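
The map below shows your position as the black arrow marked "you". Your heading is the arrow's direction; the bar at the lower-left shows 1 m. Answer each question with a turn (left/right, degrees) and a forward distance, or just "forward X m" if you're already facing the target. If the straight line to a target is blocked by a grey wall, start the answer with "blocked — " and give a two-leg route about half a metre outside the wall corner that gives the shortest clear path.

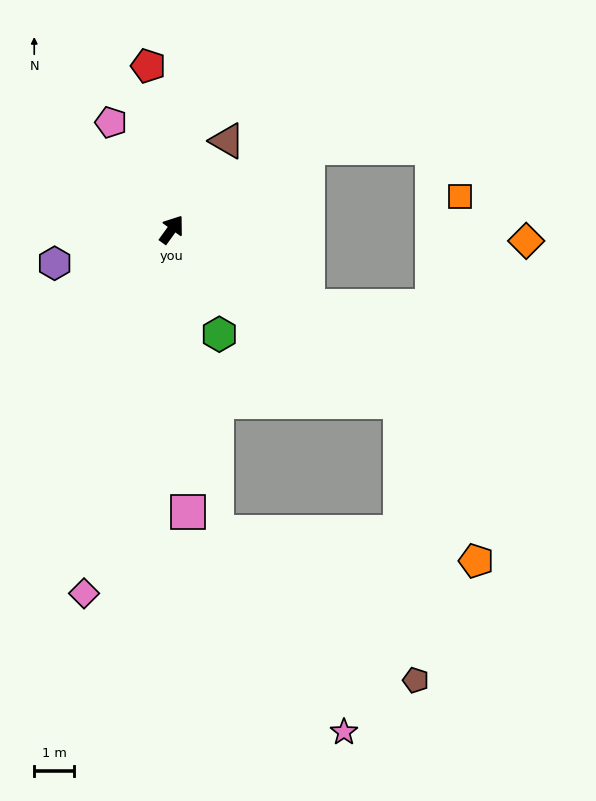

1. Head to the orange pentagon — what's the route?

blocked — turn right 91°, forward 7.2 m, then turn right 28°, forward 4.4 m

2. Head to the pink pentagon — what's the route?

turn left 65°, forward 3.1 m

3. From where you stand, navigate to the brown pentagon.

blocked — turn right 91°, forward 7.2 m, then turn right 50°, forward 7.0 m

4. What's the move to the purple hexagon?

turn left 142°, forward 3.1 m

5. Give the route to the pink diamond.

turn right 158°, forward 9.4 m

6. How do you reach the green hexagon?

turn right 120°, forward 2.9 m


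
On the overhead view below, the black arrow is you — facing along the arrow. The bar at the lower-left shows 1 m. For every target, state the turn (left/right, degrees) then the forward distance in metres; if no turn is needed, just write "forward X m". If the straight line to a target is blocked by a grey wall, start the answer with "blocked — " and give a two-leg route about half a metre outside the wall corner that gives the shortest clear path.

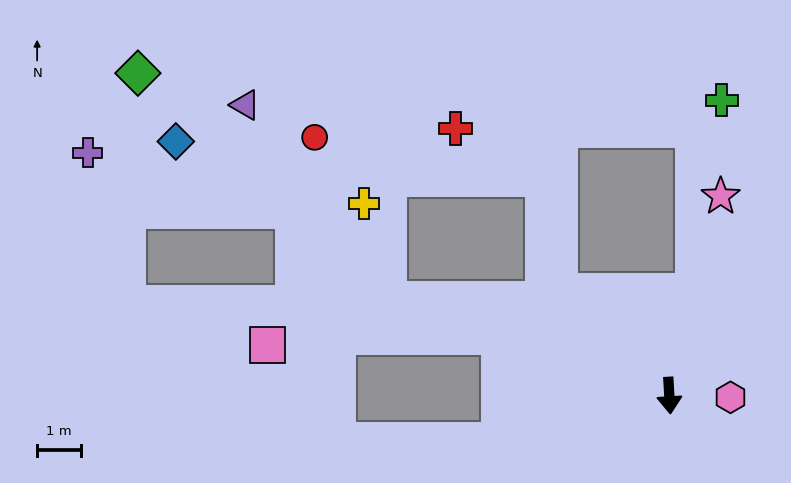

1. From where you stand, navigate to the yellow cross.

blocked — turn right 112°, forward 6.7 m, then turn right 58°, forward 2.2 m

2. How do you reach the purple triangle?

blocked — turn right 112°, forward 6.7 m, then turn right 35°, forward 5.5 m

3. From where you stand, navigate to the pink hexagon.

turn left 85°, forward 1.4 m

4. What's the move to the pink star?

turn left 162°, forward 4.7 m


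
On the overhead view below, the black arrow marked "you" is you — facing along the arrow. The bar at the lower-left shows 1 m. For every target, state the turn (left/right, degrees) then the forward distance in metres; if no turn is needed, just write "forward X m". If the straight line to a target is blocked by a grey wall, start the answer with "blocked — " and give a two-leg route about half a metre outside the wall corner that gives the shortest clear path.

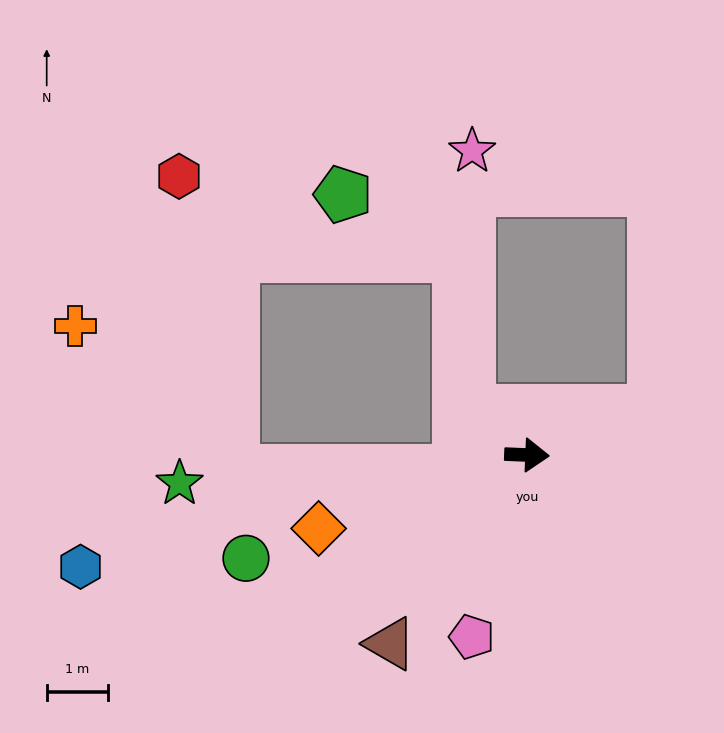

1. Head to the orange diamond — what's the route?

turn right 158°, forward 3.6 m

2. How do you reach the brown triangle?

turn right 124°, forward 3.8 m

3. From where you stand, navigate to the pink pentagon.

turn right 105°, forward 3.1 m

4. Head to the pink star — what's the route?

blocked — turn left 144°, forward 1.2 m, then turn right 52°, forward 4.2 m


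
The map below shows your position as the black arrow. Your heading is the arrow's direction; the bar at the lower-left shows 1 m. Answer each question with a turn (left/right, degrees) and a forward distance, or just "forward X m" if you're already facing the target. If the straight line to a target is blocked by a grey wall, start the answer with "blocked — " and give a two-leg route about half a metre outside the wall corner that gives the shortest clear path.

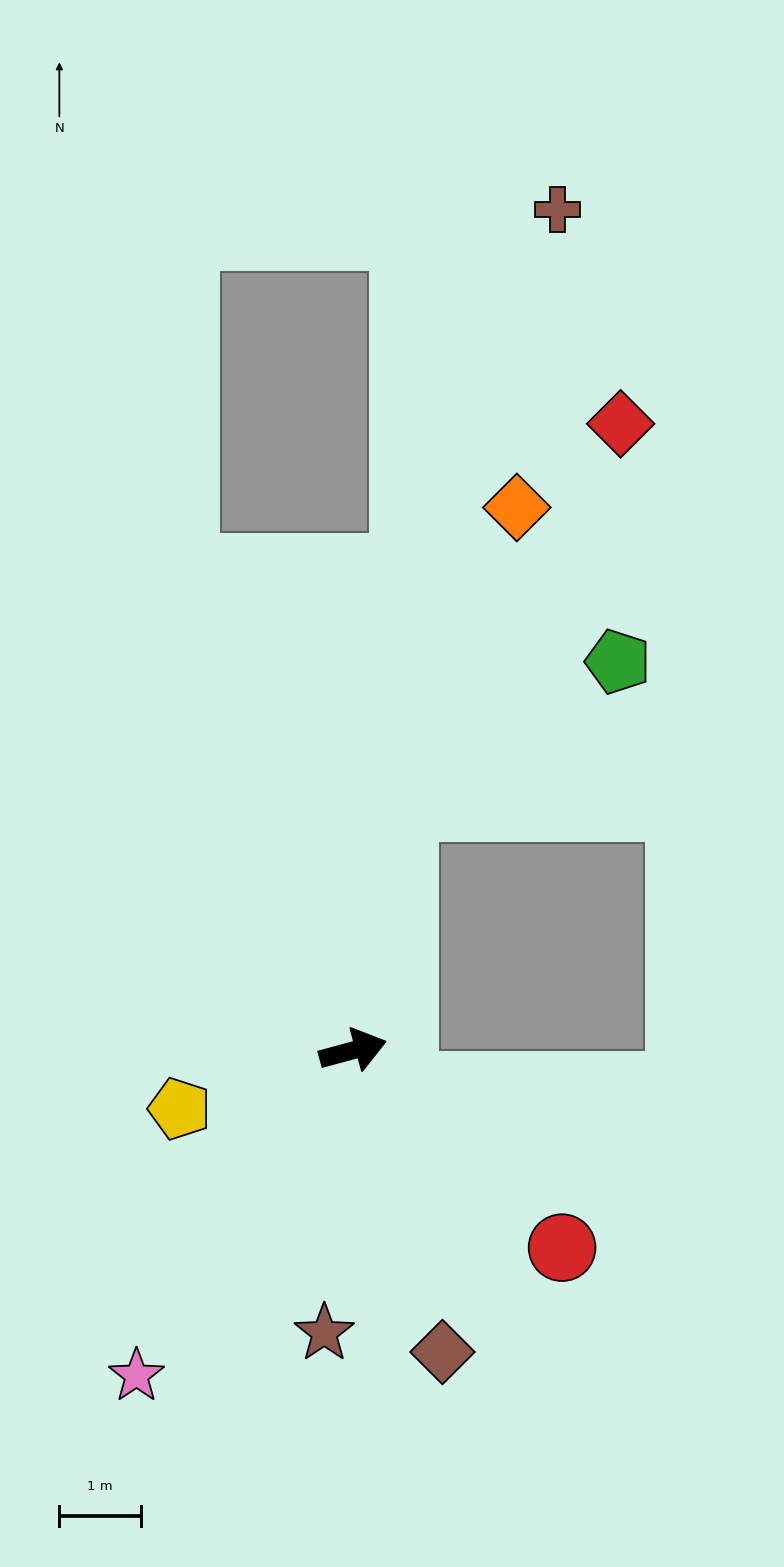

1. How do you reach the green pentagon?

blocked — turn left 63°, forward 3.1 m, then turn right 44°, forward 3.2 m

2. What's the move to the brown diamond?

turn right 89°, forward 3.9 m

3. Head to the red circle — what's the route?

turn right 59°, forward 3.5 m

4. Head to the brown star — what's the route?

turn right 111°, forward 3.5 m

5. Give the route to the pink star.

turn right 139°, forward 4.8 m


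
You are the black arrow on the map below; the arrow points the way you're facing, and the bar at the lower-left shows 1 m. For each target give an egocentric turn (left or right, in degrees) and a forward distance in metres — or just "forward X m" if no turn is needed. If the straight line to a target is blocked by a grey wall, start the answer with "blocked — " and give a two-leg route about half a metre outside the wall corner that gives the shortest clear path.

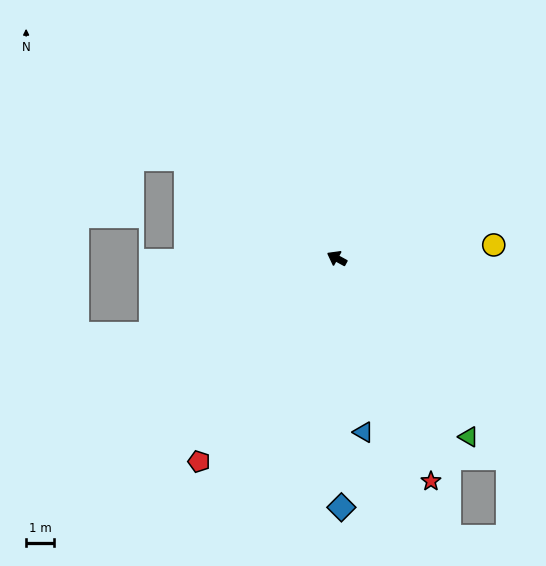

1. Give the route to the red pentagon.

turn left 84°, forward 8.8 m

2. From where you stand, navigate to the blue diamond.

turn left 120°, forward 8.9 m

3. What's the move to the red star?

turn left 141°, forward 8.7 m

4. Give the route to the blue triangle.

turn left 127°, forward 6.3 m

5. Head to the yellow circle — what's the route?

turn right 147°, forward 5.6 m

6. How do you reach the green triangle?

turn left 155°, forward 7.9 m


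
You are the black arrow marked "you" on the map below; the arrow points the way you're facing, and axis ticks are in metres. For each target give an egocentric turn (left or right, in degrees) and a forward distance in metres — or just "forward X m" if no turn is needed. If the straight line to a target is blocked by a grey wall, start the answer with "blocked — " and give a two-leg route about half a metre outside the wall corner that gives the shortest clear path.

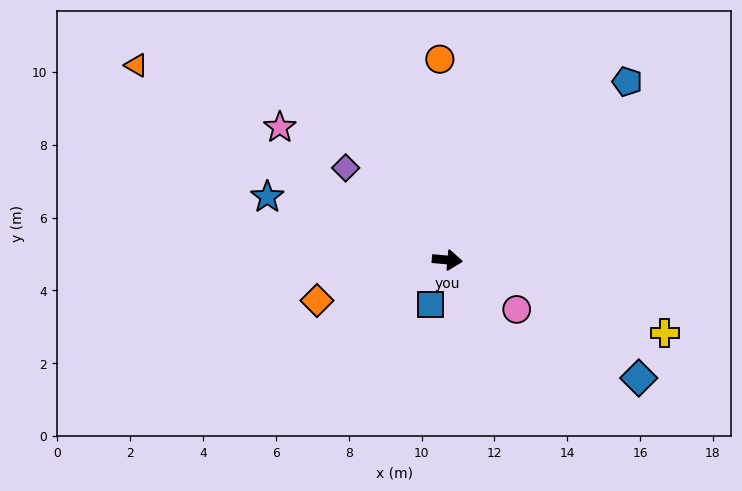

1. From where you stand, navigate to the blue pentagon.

turn left 50°, forward 7.0 m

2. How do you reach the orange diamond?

turn right 157°, forward 3.7 m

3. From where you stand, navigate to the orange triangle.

turn left 153°, forward 10.1 m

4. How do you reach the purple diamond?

turn left 143°, forward 3.8 m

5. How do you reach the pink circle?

turn right 30°, forward 2.3 m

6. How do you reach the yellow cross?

turn right 13°, forward 6.3 m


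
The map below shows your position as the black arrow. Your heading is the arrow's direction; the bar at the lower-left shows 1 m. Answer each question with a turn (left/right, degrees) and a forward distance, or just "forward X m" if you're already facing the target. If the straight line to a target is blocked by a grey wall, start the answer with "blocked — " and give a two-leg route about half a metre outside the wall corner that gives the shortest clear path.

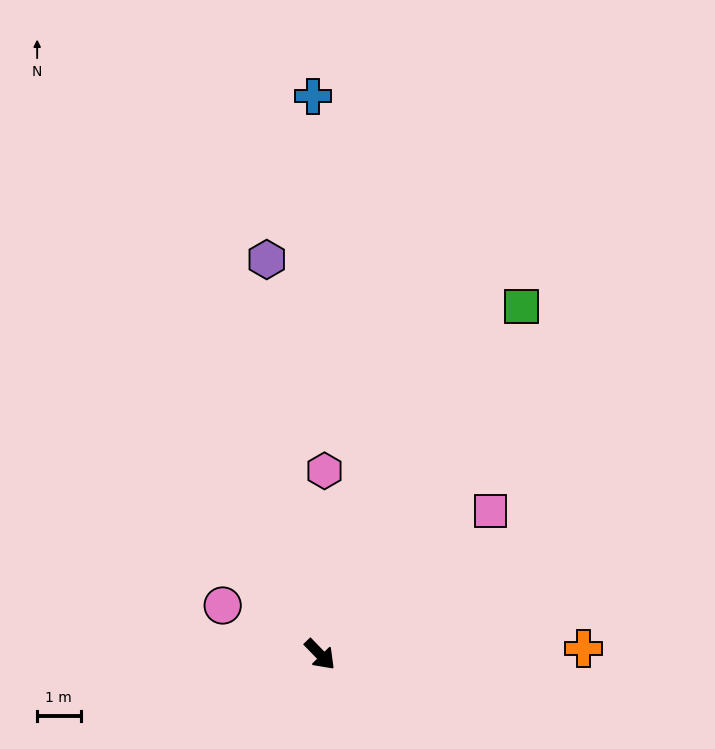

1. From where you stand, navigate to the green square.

turn left 106°, forward 9.3 m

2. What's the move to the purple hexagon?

turn left 144°, forward 9.2 m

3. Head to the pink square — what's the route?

turn left 86°, forward 5.1 m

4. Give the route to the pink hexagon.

turn left 135°, forward 4.2 m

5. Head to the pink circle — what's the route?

turn right 161°, forward 2.5 m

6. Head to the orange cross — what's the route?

turn left 47°, forward 6.1 m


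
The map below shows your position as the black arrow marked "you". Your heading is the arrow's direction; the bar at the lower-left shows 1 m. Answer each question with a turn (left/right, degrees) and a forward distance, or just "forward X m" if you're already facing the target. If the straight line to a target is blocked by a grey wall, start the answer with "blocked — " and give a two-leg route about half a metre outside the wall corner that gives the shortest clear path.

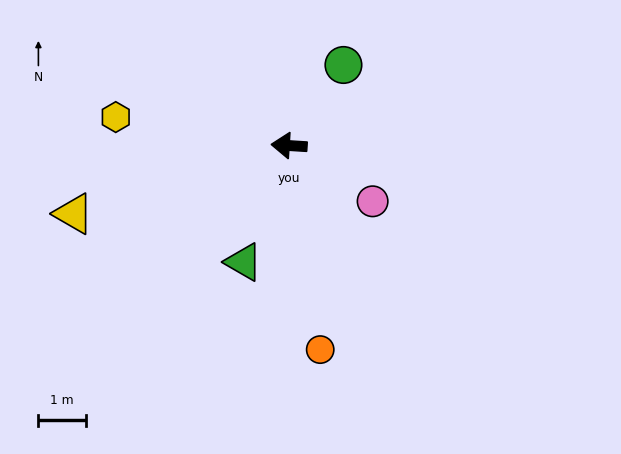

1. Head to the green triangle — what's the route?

turn left 72°, forward 2.6 m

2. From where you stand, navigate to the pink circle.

turn left 150°, forward 2.1 m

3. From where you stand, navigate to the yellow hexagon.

turn right 6°, forward 3.7 m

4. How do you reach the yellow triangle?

turn left 21°, forward 4.7 m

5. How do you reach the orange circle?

turn left 102°, forward 4.3 m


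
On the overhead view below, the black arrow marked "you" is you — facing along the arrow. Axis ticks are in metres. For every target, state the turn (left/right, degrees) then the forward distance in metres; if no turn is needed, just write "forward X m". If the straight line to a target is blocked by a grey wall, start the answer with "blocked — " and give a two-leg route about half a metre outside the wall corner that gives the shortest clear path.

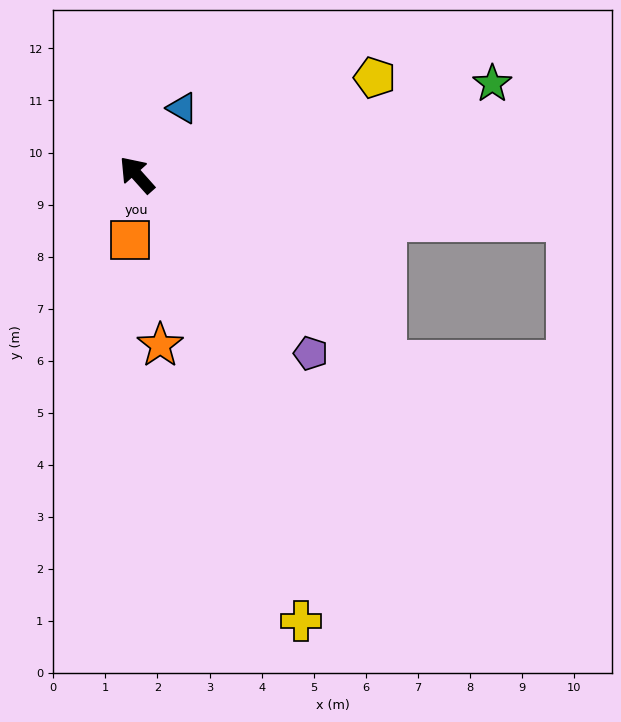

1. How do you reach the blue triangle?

turn right 76°, forward 1.5 m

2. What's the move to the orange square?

turn left 132°, forward 1.3 m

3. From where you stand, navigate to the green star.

turn right 117°, forward 7.0 m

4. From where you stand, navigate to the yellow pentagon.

turn right 110°, forward 4.9 m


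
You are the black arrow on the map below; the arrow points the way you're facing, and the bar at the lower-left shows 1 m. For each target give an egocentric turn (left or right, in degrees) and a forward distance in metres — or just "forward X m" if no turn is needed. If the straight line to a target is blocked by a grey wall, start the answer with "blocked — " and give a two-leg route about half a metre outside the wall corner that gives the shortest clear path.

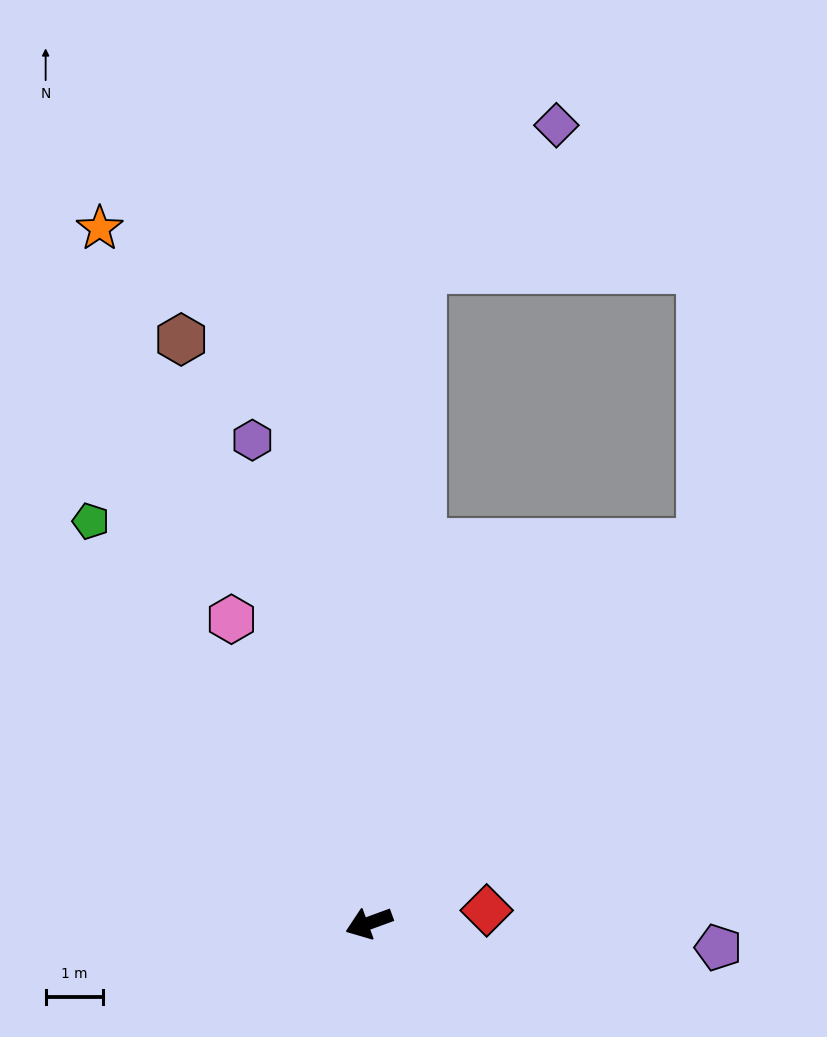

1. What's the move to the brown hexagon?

turn right 92°, forward 10.6 m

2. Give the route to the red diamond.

turn left 166°, forward 2.0 m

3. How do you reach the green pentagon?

turn right 75°, forward 8.5 m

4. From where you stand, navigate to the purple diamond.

blocked — turn right 115°, forward 11.3 m, then turn right 38°, forward 3.4 m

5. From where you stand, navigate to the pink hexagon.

turn right 86°, forward 5.8 m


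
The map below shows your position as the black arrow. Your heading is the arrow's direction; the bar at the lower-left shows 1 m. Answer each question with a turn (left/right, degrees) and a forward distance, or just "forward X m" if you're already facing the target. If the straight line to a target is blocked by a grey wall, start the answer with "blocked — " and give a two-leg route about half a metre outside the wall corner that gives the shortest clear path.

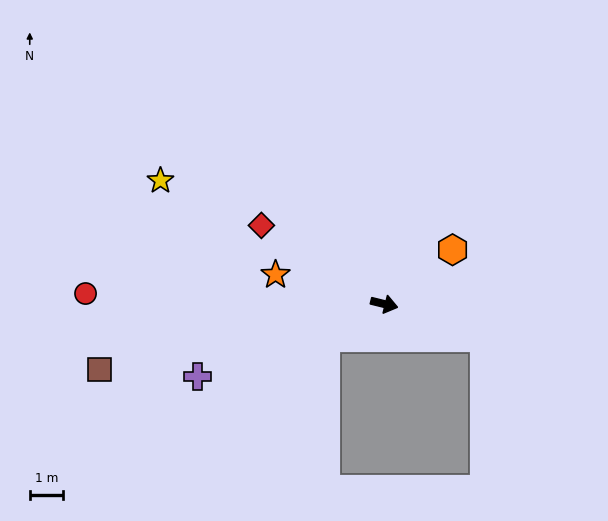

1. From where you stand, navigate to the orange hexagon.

turn left 52°, forward 2.6 m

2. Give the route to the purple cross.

turn right 145°, forward 6.0 m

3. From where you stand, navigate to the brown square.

turn right 153°, forward 8.7 m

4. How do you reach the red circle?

turn right 168°, forward 8.9 m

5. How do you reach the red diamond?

turn left 161°, forward 4.4 m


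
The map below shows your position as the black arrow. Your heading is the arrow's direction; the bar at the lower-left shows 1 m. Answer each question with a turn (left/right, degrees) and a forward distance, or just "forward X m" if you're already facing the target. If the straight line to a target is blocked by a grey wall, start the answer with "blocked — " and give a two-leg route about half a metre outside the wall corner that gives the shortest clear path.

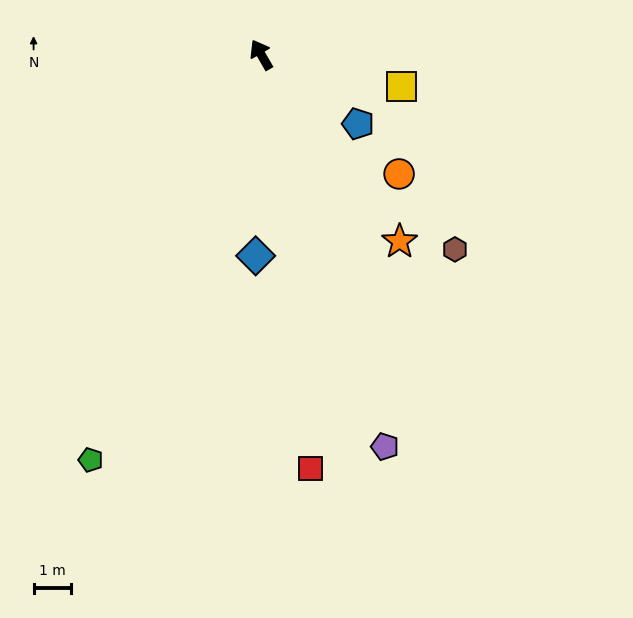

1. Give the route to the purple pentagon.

turn left 168°, forward 10.9 m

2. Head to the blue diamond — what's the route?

turn left 148°, forward 5.4 m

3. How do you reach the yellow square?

turn right 133°, forward 3.8 m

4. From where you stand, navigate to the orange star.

turn right 173°, forward 6.2 m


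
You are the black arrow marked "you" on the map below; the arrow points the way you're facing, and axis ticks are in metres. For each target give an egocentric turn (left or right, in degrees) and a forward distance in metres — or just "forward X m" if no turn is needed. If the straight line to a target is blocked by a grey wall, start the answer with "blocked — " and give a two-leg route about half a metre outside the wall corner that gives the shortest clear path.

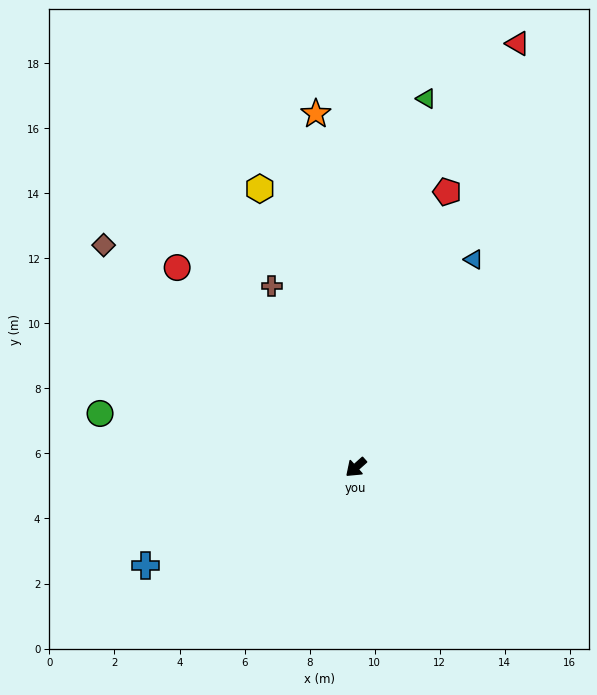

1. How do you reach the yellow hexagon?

turn right 113°, forward 9.1 m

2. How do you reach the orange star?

turn right 125°, forward 10.9 m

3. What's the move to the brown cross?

turn right 107°, forward 6.1 m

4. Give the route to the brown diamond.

turn right 83°, forward 10.3 m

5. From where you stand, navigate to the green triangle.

turn right 143°, forward 11.5 m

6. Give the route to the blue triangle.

turn right 161°, forward 7.3 m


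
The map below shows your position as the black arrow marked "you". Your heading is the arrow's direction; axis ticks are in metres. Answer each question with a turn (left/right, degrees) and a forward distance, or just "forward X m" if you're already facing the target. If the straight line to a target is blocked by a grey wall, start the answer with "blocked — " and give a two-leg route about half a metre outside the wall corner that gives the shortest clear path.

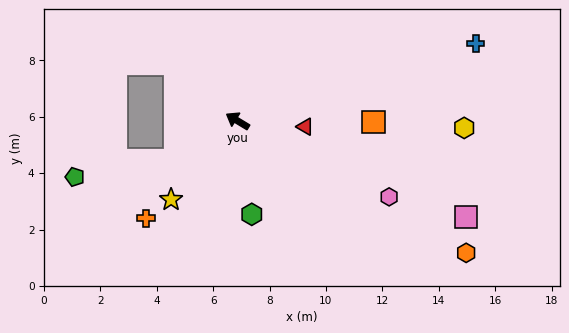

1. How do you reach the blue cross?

turn right 131°, forward 8.9 m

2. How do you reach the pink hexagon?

turn right 175°, forward 6.0 m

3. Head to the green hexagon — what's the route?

turn left 130°, forward 3.4 m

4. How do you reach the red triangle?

turn right 154°, forward 2.4 m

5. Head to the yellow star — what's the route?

turn left 81°, forward 3.7 m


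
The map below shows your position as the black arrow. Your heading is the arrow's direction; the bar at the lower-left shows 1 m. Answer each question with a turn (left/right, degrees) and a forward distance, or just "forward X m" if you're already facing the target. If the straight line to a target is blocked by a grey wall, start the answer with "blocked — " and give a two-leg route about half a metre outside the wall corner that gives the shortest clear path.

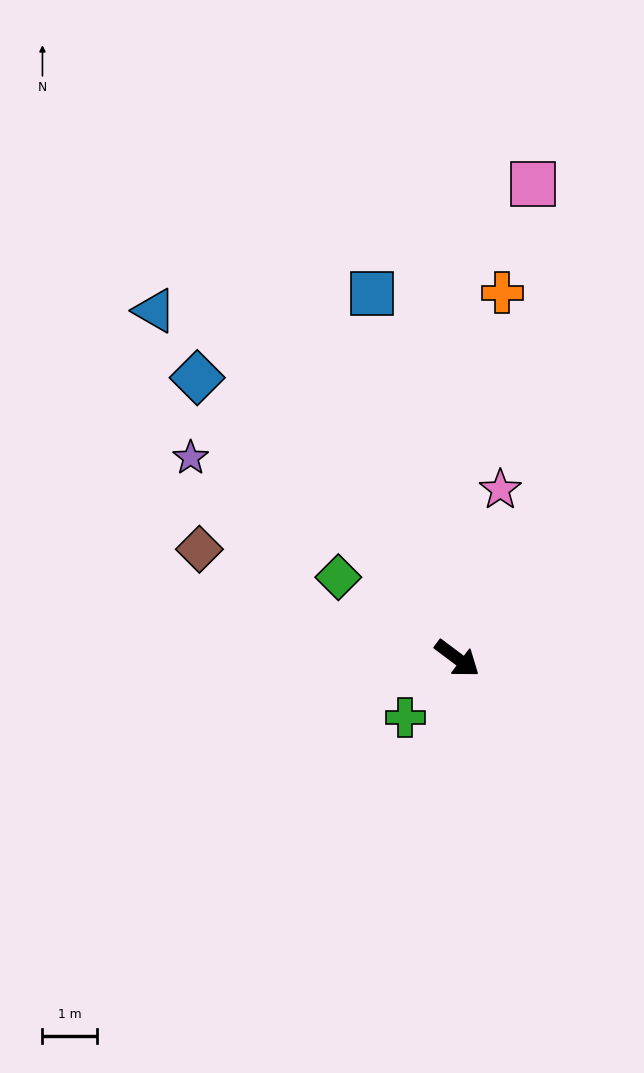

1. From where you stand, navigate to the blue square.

turn left 140°, forward 6.9 m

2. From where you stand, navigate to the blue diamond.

turn left 170°, forward 7.0 m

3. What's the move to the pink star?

turn left 113°, forward 3.2 m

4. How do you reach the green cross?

turn right 94°, forward 1.4 m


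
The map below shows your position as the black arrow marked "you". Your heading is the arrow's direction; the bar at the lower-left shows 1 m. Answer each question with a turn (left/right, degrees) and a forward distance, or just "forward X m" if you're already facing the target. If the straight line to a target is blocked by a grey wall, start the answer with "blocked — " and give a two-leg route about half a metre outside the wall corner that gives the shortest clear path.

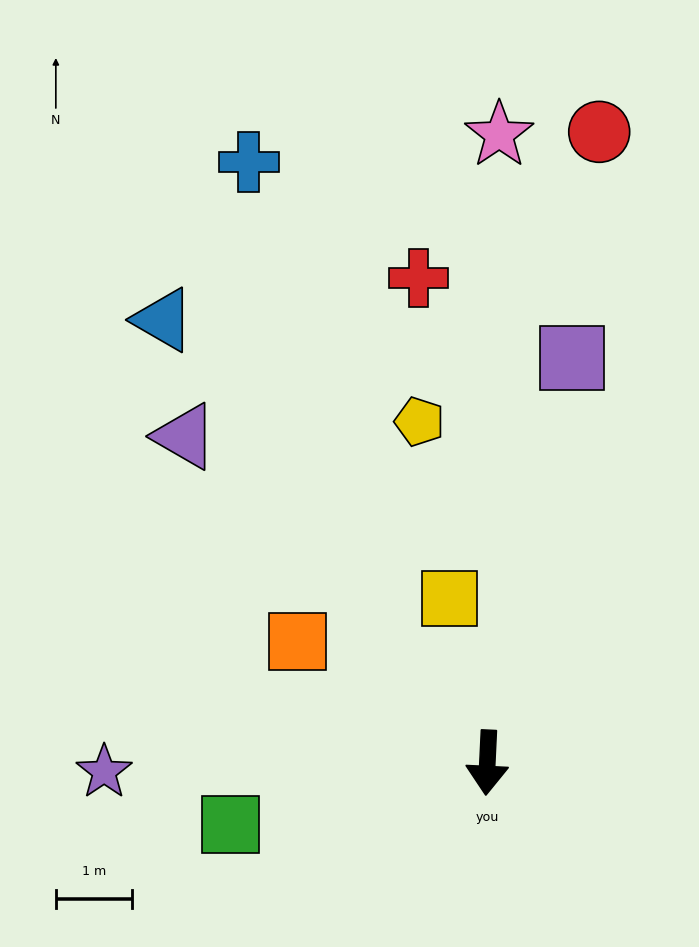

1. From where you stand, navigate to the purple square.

turn left 171°, forward 5.4 m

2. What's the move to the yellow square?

turn right 164°, forward 2.2 m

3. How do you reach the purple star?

turn right 86°, forward 5.0 m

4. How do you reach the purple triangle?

turn right 134°, forward 5.8 m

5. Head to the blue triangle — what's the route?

turn right 141°, forward 7.2 m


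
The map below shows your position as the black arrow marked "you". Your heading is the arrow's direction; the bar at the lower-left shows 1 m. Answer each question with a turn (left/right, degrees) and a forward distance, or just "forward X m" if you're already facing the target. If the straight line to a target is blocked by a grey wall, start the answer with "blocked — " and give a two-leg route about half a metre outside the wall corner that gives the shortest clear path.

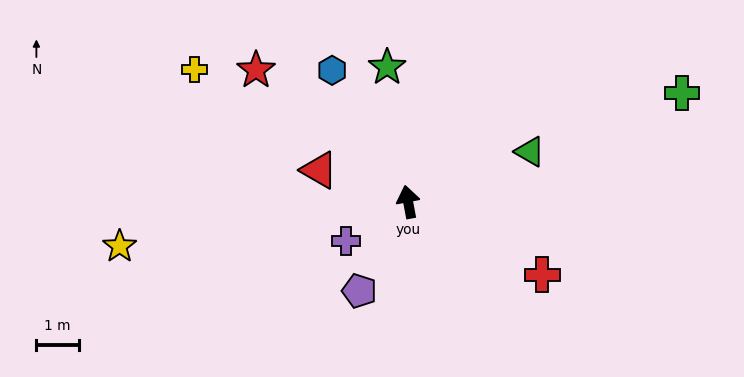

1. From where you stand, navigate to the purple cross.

turn left 112°, forward 1.7 m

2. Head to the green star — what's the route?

forward 3.2 m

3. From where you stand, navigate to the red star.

turn left 39°, forward 4.8 m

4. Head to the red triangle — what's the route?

turn left 60°, forward 2.2 m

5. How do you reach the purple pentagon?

turn left 141°, forward 2.4 m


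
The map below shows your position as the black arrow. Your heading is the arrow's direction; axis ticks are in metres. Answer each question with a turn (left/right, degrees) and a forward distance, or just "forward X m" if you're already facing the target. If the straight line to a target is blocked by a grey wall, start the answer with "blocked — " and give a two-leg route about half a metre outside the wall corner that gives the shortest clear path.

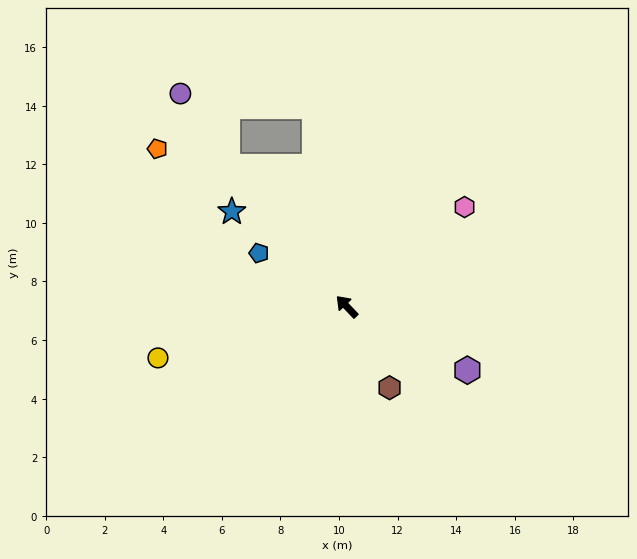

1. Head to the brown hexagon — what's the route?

turn left 164°, forward 3.1 m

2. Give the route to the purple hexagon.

turn right 162°, forward 4.7 m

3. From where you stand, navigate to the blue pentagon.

turn left 15°, forward 3.5 m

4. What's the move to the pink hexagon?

turn right 94°, forward 5.3 m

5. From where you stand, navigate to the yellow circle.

turn left 61°, forward 6.7 m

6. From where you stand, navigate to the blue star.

turn left 7°, forward 5.1 m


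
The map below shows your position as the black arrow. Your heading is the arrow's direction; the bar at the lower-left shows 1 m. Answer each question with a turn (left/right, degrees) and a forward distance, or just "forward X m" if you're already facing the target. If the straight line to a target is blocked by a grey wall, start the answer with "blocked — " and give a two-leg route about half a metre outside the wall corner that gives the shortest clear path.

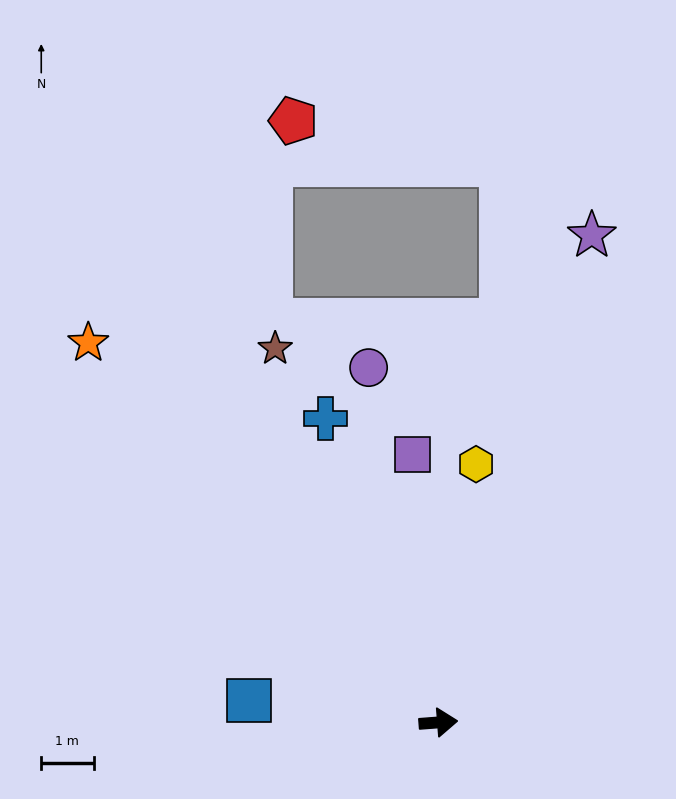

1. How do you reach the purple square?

turn left 91°, forward 5.2 m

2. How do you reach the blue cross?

turn left 106°, forward 6.2 m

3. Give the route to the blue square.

turn left 169°, forward 3.6 m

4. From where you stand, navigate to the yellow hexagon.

turn left 77°, forward 5.0 m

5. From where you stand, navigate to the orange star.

turn left 128°, forward 9.9 m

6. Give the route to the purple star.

turn left 68°, forward 9.8 m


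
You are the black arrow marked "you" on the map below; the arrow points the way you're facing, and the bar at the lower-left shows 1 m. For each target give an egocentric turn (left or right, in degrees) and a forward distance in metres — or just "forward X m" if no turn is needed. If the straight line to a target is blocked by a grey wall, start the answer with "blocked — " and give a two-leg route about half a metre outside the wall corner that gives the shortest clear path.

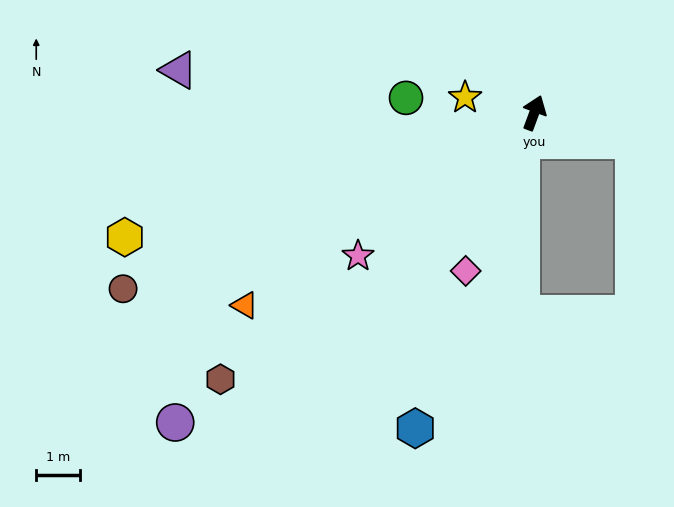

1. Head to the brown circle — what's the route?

turn left 134°, forward 10.3 m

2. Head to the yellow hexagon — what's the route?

turn left 127°, forward 9.8 m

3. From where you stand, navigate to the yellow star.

turn left 98°, forward 1.6 m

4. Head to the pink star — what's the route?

turn left 149°, forward 5.2 m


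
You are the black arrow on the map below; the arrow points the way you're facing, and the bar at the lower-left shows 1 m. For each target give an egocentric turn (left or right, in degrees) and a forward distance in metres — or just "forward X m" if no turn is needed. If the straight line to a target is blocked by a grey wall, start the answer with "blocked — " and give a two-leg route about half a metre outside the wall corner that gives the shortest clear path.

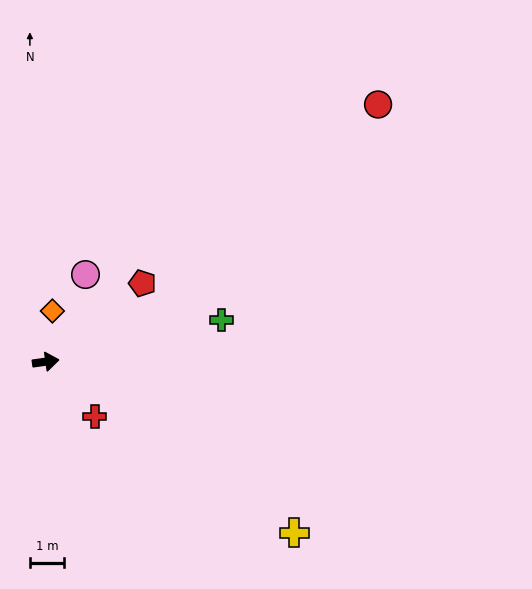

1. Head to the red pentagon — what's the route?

turn left 31°, forward 3.6 m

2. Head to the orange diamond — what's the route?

turn left 75°, forward 1.5 m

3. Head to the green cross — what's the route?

turn left 5°, forward 5.3 m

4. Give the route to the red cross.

turn right 56°, forward 2.1 m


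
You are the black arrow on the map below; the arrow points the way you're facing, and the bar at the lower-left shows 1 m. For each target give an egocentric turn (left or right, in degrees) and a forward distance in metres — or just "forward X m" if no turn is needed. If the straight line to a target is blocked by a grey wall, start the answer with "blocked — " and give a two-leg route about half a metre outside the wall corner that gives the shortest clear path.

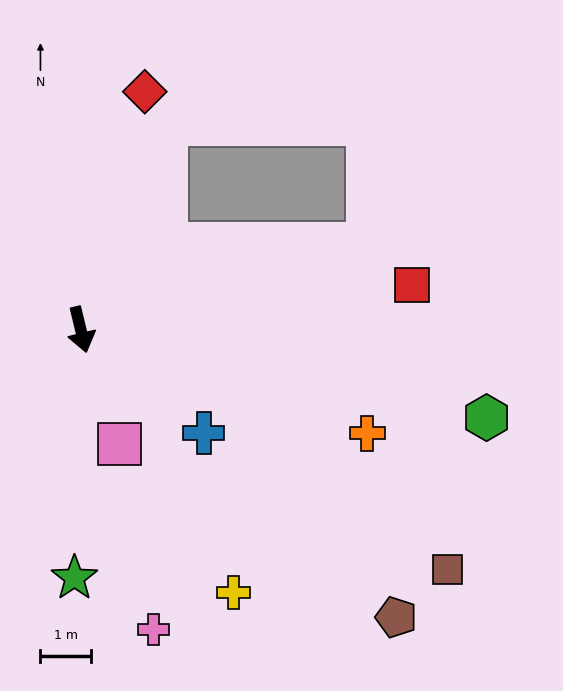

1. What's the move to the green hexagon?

turn left 64°, forward 8.2 m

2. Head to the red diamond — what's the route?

turn left 151°, forward 4.9 m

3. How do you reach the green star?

turn right 15°, forward 4.9 m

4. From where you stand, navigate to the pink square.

turn left 5°, forward 2.4 m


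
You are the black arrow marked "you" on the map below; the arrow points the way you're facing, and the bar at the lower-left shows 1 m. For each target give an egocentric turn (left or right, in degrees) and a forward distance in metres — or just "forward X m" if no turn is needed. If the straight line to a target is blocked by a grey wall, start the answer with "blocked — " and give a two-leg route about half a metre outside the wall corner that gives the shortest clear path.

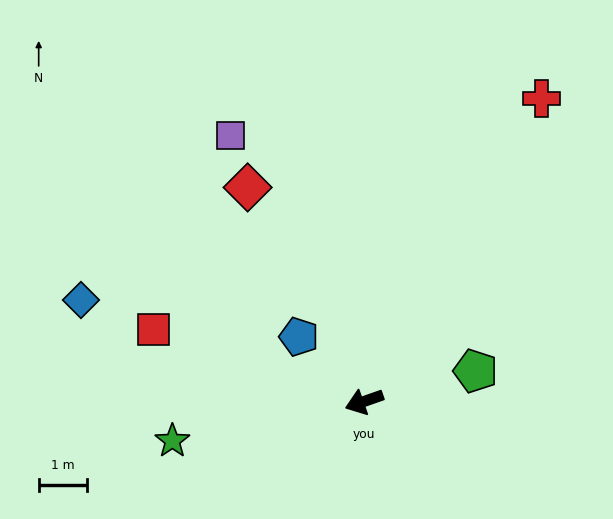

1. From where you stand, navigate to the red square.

turn right 38°, forward 4.6 m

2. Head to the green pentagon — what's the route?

turn left 176°, forward 2.4 m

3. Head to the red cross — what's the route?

turn right 140°, forward 7.3 m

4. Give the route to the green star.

turn right 8°, forward 4.1 m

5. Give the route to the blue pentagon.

turn right 64°, forward 1.9 m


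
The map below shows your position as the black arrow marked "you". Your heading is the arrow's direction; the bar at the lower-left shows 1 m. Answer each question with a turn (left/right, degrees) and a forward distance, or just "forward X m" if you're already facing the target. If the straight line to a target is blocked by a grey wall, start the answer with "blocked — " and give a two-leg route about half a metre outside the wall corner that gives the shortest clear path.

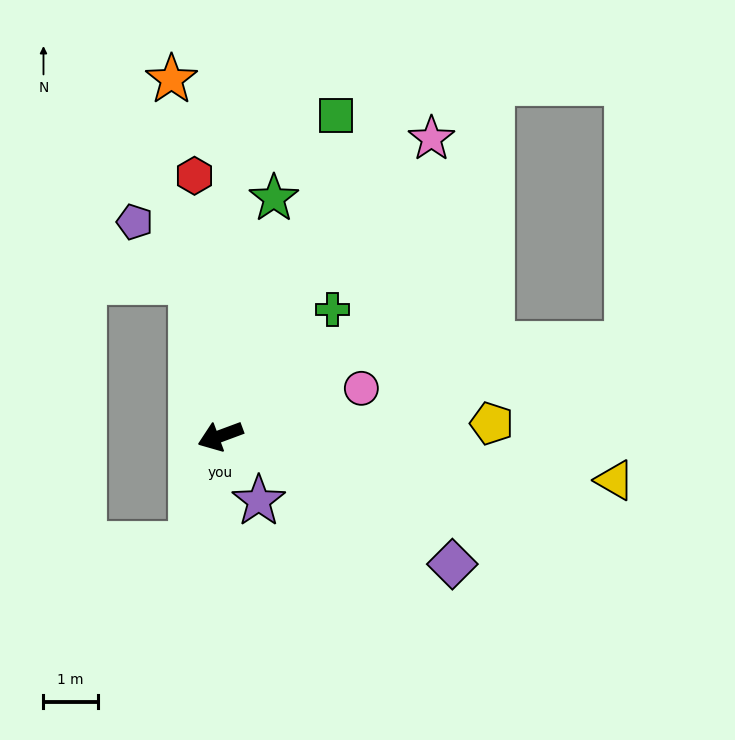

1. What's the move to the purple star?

turn left 100°, forward 1.4 m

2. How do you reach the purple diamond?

turn left 131°, forward 4.9 m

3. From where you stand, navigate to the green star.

turn right 123°, forward 4.5 m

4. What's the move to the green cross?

turn right 152°, forward 3.1 m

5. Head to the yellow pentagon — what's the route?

turn left 162°, forward 5.0 m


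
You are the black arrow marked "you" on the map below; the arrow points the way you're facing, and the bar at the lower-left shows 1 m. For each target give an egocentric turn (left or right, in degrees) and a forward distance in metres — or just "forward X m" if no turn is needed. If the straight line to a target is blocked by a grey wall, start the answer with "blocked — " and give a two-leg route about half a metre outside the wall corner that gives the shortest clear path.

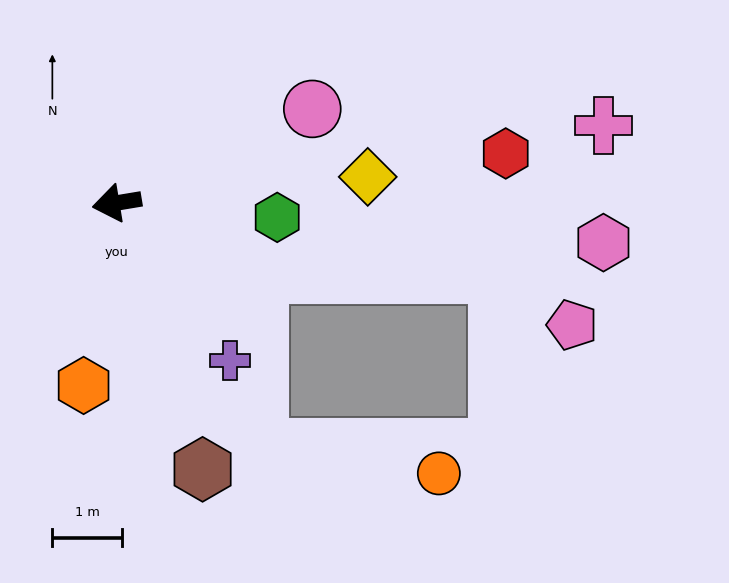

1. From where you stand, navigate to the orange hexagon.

turn left 70°, forward 2.6 m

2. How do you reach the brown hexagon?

turn left 98°, forward 4.0 m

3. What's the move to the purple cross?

turn left 116°, forward 2.8 m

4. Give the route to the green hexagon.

turn left 165°, forward 2.3 m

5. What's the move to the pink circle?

turn right 164°, forward 3.1 m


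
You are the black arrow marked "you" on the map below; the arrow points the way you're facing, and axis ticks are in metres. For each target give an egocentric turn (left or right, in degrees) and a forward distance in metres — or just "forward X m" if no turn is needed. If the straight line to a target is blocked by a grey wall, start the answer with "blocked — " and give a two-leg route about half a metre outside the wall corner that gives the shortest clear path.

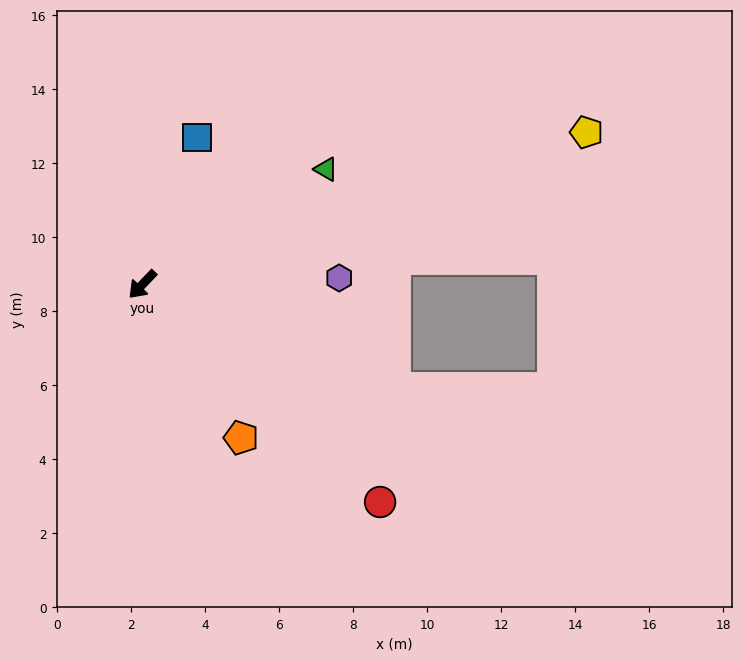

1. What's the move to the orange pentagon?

turn left 77°, forward 4.9 m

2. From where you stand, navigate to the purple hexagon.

turn left 136°, forward 5.3 m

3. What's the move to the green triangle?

turn left 166°, forward 5.9 m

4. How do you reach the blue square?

turn right 157°, forward 4.2 m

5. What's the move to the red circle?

turn left 91°, forward 8.7 m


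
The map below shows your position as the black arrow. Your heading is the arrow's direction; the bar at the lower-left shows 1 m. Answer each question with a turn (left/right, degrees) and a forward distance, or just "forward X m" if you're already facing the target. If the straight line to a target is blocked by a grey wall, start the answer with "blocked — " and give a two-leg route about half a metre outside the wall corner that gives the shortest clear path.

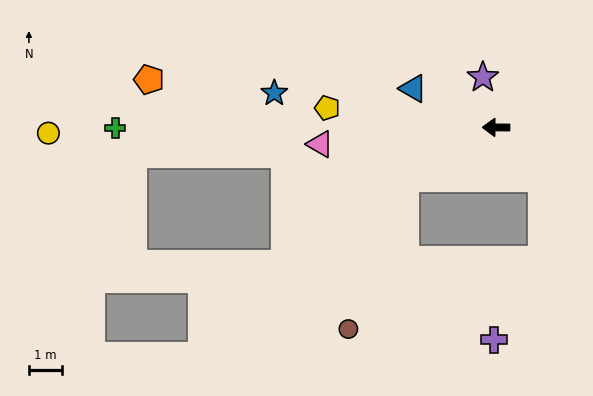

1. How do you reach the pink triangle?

turn left 6°, forward 5.4 m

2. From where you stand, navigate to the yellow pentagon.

turn right 6°, forward 5.2 m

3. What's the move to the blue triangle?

turn right 25°, forward 2.8 m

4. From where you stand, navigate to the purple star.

turn right 75°, forward 1.6 m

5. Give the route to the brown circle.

blocked — turn left 29°, forward 3.2 m, then turn left 41°, forward 4.9 m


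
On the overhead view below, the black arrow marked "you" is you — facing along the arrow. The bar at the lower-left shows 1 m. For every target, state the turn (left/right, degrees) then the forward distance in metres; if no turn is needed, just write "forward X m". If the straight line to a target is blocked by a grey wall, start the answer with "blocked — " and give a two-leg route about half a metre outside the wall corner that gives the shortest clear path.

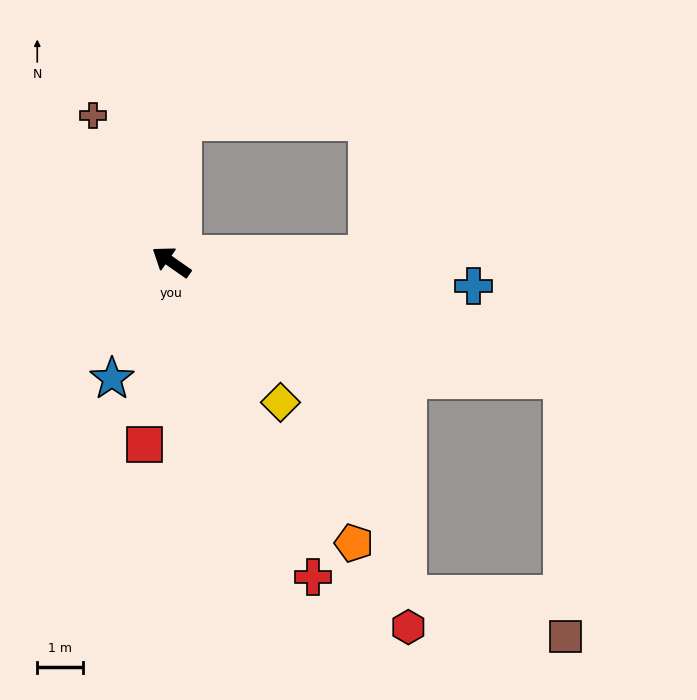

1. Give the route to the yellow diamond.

turn left 163°, forward 3.9 m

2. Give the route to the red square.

turn left 117°, forward 4.1 m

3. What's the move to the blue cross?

turn right 150°, forward 6.7 m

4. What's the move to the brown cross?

turn right 27°, forward 3.7 m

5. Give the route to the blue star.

turn left 98°, forward 2.9 m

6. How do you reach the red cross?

turn left 149°, forward 7.6 m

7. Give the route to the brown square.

blocked — turn right 162°, forward 9.0 m, then turn right 72°, forward 5.6 m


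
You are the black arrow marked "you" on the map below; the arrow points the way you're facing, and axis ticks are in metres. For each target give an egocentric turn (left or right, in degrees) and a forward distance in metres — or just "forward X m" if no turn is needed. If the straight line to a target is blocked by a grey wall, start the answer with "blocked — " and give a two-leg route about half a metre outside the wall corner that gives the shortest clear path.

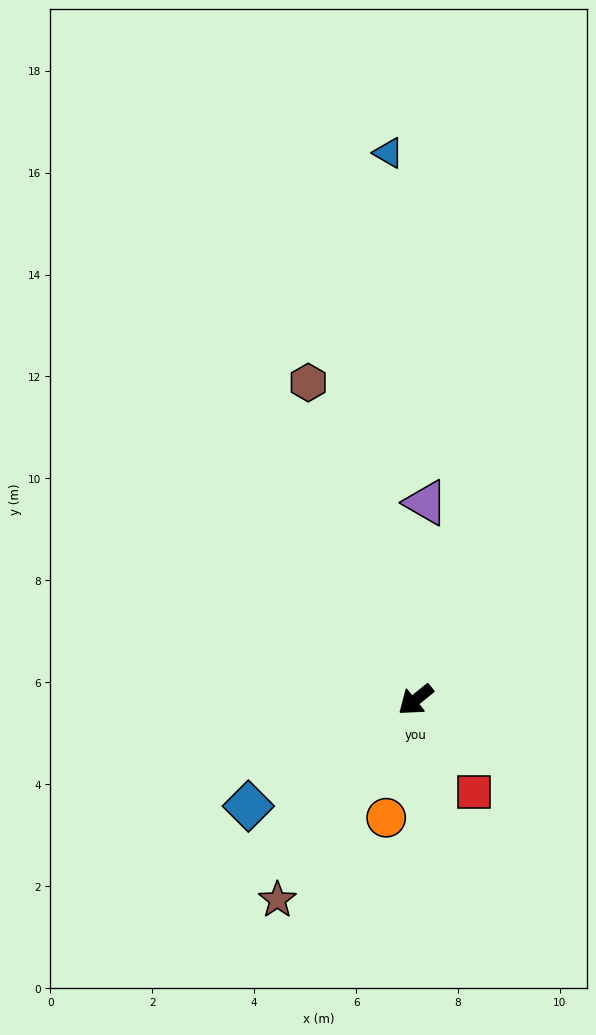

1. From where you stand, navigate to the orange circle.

turn left 37°, forward 2.4 m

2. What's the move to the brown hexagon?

turn right 110°, forward 6.6 m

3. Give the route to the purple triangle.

turn right 132°, forward 3.9 m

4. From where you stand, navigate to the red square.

turn left 83°, forward 2.1 m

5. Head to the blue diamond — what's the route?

turn right 6°, forward 3.9 m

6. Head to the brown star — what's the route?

turn left 16°, forward 4.8 m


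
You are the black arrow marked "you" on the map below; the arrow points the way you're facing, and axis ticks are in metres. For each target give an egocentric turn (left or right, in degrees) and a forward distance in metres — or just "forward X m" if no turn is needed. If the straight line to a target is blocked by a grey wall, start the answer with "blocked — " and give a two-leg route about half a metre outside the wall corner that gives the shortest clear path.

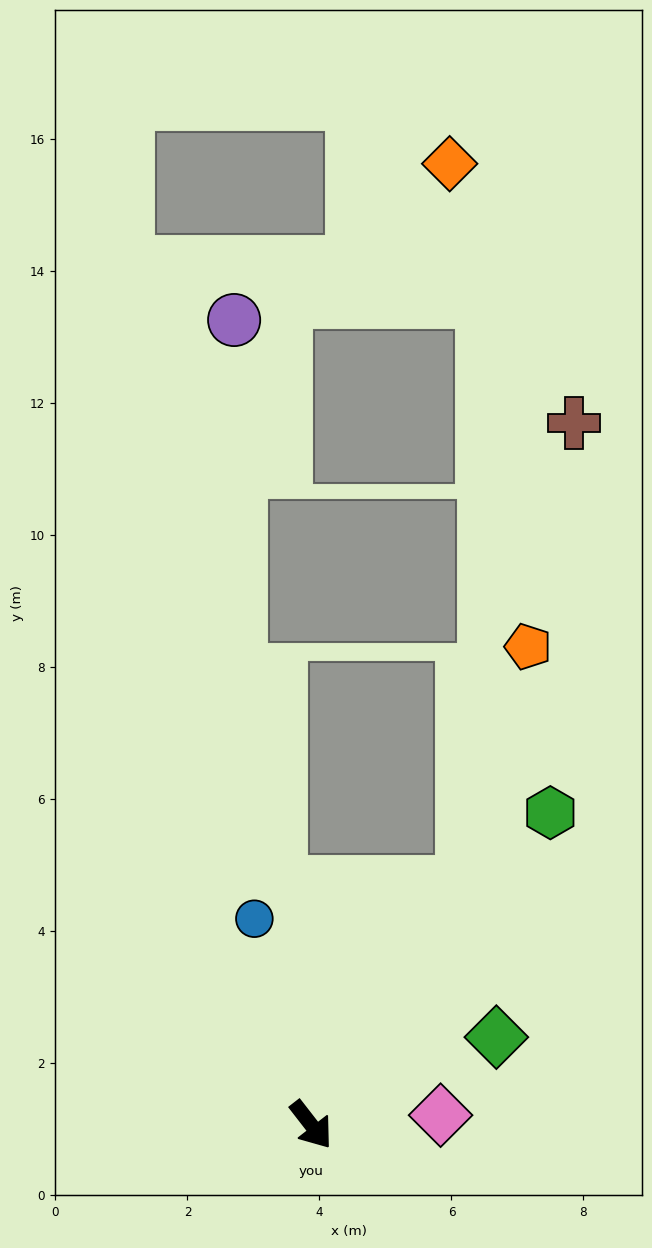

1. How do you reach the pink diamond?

turn left 56°, forward 2.0 m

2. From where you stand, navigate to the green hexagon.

turn left 105°, forward 6.0 m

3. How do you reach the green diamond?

turn left 78°, forward 3.1 m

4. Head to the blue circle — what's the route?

turn left 158°, forward 3.2 m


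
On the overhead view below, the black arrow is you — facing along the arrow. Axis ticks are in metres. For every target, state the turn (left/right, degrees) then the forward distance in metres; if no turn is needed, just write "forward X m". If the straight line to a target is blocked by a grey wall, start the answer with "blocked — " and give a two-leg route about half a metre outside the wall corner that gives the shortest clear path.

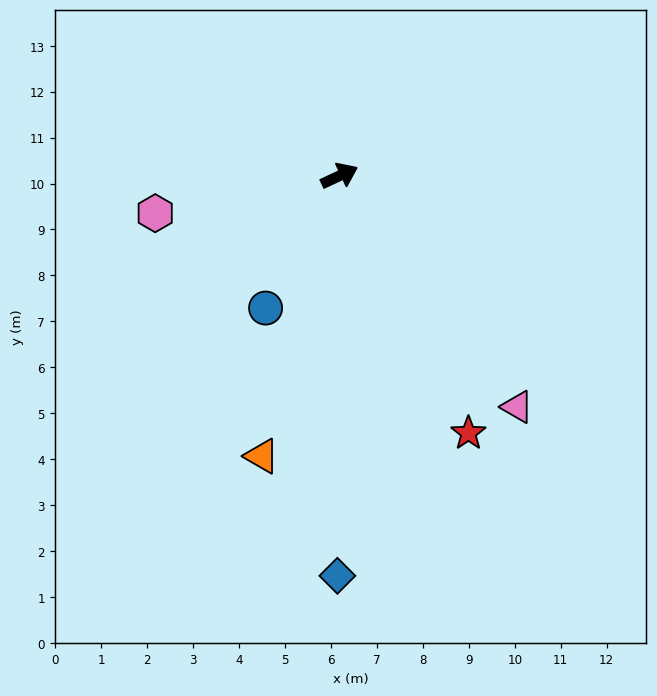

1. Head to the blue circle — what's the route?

turn right 144°, forward 3.3 m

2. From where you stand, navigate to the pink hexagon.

turn left 166°, forward 4.1 m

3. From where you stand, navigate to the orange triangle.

turn right 131°, forward 6.3 m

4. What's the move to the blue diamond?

turn right 115°, forward 8.7 m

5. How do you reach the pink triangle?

turn right 77°, forward 6.3 m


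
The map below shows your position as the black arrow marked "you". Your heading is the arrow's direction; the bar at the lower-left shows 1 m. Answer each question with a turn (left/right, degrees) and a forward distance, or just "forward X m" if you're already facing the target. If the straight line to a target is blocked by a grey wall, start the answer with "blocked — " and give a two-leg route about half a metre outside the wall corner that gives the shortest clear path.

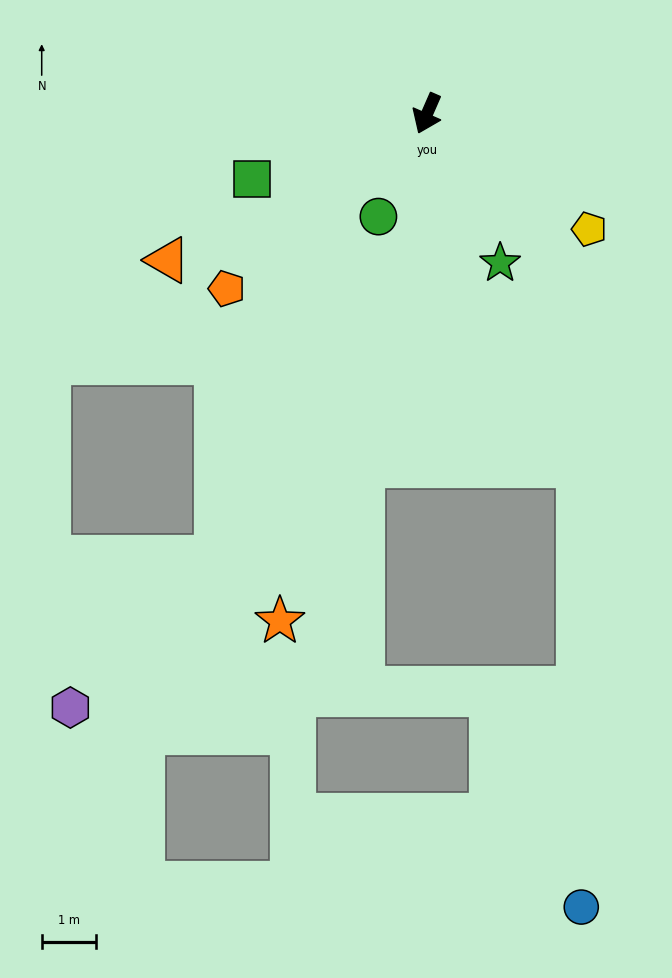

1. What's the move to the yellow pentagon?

turn left 78°, forward 3.7 m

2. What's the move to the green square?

turn right 46°, forward 3.4 m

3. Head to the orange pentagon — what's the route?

turn right 25°, forward 4.9 m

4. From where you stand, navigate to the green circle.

forward 2.1 m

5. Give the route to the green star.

turn left 50°, forward 3.1 m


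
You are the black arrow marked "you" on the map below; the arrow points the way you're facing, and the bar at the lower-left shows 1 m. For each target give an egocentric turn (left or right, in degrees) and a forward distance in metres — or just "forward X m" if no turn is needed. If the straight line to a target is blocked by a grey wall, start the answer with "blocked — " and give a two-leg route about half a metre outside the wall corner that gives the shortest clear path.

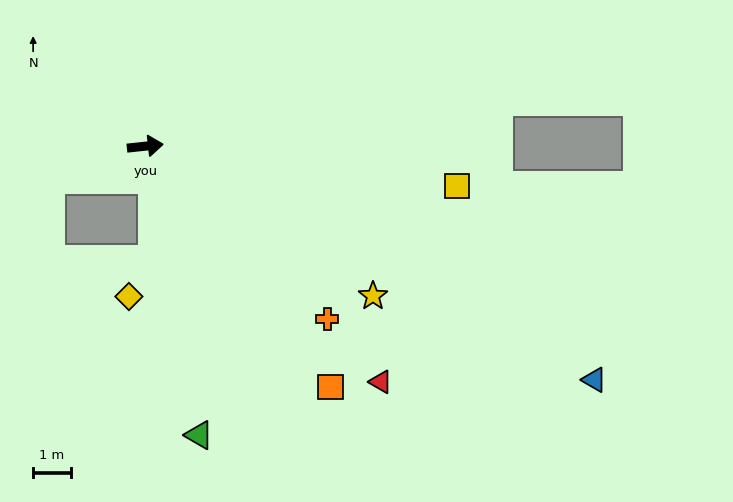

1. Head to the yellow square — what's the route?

turn right 13°, forward 8.3 m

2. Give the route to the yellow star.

turn right 39°, forward 7.2 m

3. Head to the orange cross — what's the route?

turn right 50°, forward 6.6 m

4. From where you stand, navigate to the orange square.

turn right 58°, forward 8.0 m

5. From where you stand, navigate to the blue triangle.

turn right 34°, forward 13.4 m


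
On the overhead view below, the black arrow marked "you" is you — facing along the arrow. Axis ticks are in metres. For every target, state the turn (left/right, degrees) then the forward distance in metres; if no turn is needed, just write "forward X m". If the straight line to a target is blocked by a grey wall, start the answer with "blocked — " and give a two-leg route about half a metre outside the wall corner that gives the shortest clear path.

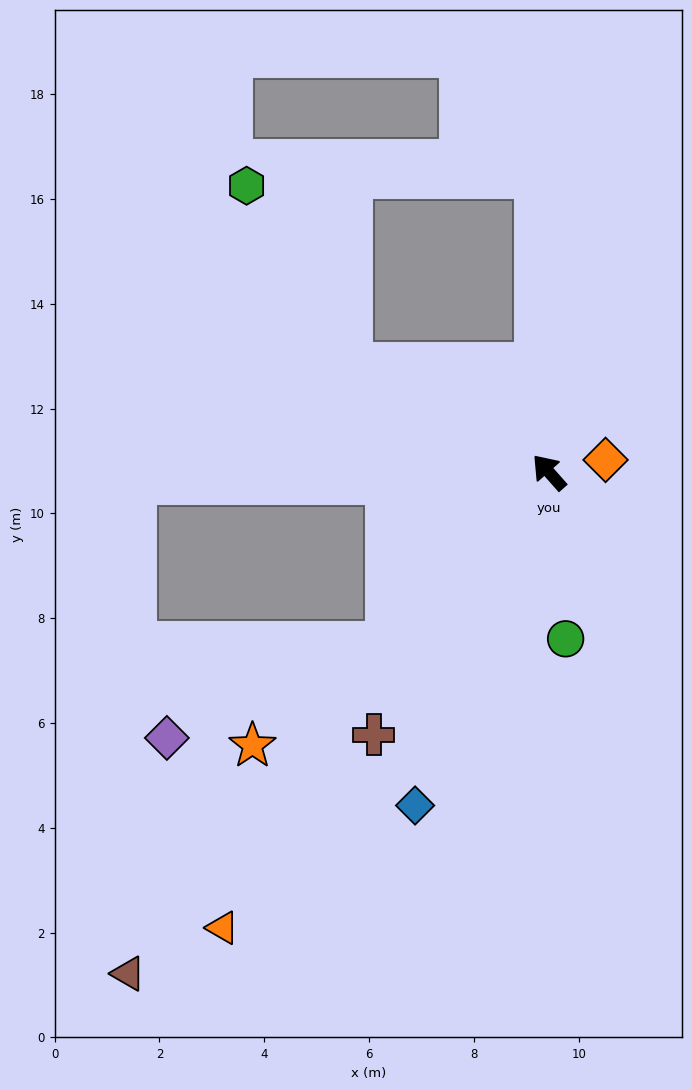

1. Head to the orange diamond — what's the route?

turn right 119°, forward 1.1 m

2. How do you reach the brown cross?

turn left 105°, forward 6.0 m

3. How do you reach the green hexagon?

blocked — turn left 20°, forward 4.3 m, then turn right 31°, forward 4.0 m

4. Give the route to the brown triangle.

turn left 98°, forward 12.5 m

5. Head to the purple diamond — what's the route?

blocked — turn left 95°, forward 4.5 m, then turn right 23°, forward 4.6 m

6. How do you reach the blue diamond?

turn left 117°, forward 6.9 m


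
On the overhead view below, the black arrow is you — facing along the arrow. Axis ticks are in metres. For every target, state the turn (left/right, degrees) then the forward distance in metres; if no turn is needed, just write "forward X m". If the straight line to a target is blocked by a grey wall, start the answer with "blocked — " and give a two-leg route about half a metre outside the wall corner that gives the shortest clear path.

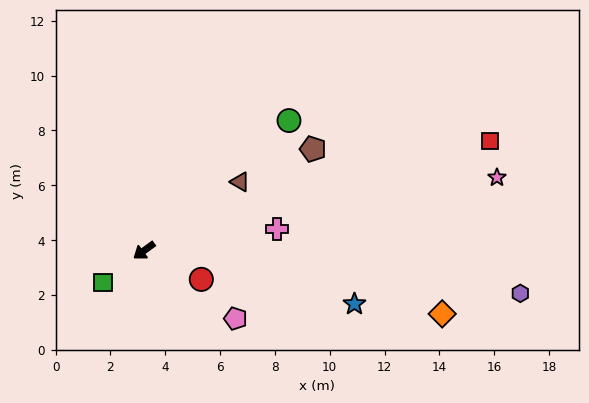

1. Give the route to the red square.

turn left 161°, forward 13.2 m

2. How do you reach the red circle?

turn left 117°, forward 2.3 m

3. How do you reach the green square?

forward 1.9 m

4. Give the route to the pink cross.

turn left 153°, forward 4.9 m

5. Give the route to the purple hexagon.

turn left 137°, forward 13.8 m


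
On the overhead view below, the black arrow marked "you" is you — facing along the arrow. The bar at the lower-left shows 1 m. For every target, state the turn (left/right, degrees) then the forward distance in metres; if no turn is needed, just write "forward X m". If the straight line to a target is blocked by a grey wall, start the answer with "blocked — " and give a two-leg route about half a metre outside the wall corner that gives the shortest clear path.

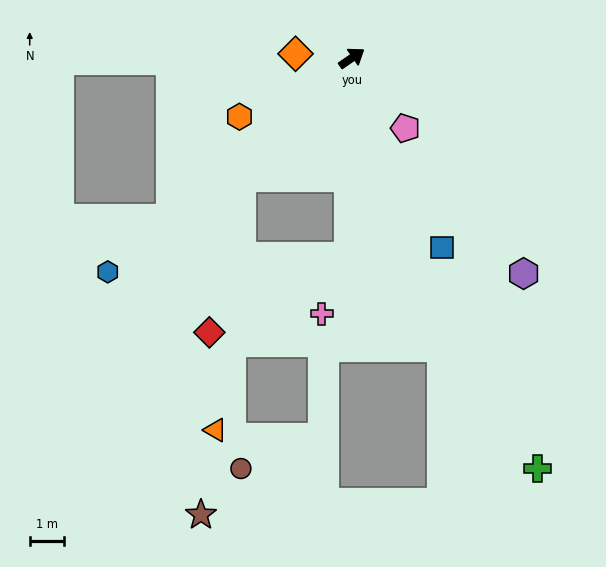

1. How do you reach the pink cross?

blocked — turn right 126°, forward 5.8 m, then turn right 23°, forward 1.8 m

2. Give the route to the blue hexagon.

turn right 173°, forward 9.5 m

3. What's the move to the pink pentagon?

turn right 87°, forward 2.6 m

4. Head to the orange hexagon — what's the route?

turn left 173°, forward 3.7 m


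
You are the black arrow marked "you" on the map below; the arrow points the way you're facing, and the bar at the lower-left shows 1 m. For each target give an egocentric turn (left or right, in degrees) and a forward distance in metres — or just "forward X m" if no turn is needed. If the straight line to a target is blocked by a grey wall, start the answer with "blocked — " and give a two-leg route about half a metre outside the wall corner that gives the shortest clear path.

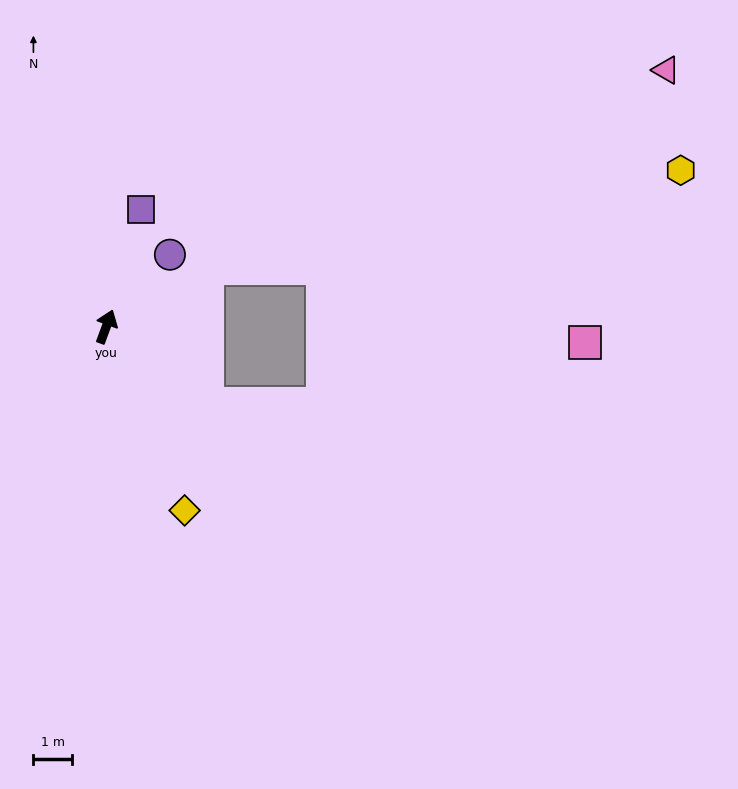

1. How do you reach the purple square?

turn left 4°, forward 3.1 m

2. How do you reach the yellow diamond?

turn right 137°, forward 5.1 m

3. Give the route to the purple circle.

turn right 21°, forward 2.5 m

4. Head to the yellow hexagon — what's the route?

blocked — turn right 40°, forward 3.0 m, then turn right 18°, forward 12.4 m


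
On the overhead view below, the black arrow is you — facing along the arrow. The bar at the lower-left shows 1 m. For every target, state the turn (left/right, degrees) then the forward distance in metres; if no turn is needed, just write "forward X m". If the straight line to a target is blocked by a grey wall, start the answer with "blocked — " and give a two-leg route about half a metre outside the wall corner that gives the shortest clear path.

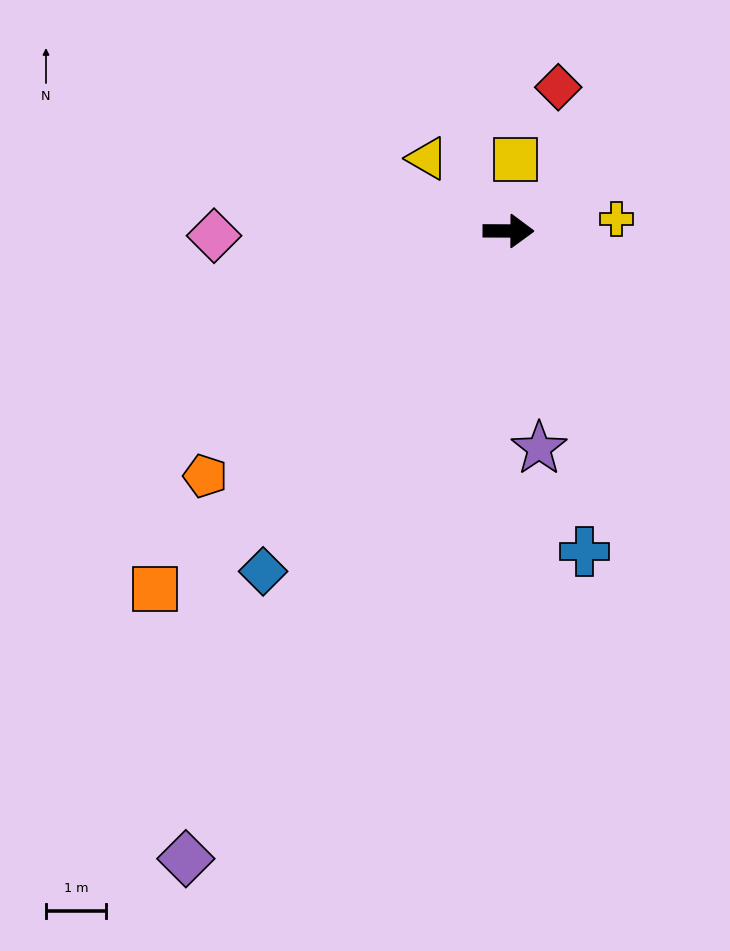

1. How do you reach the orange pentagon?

turn right 141°, forward 6.5 m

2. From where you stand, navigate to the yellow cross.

turn left 7°, forward 1.8 m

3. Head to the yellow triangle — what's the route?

turn left 138°, forward 1.8 m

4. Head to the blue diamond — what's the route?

turn right 126°, forward 7.0 m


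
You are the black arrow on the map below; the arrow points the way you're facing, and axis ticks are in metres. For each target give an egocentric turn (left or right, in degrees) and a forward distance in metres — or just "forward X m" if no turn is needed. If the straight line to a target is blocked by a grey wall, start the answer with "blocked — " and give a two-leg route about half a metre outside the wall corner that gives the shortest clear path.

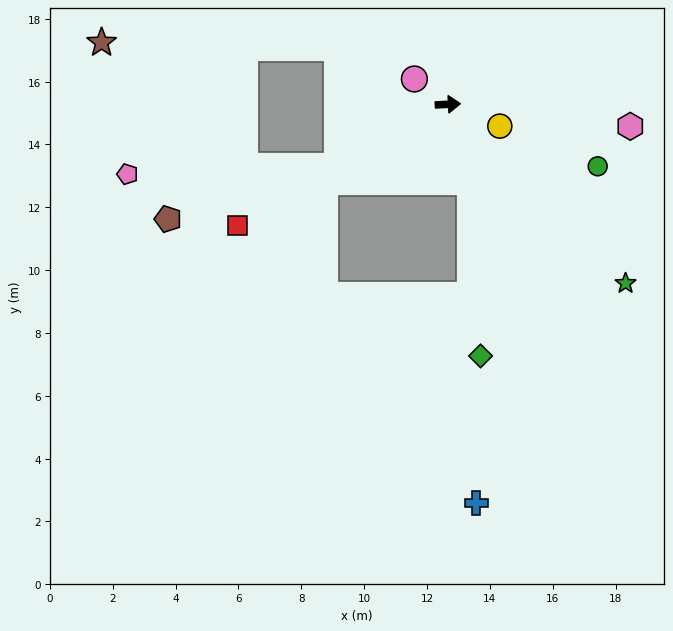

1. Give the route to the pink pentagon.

blocked — turn right 154°, forward 4.0 m, then turn right 27°, forward 6.7 m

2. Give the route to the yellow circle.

turn right 26°, forward 1.8 m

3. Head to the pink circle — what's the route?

turn left 140°, forward 1.3 m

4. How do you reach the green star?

turn right 48°, forward 8.0 m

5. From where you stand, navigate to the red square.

turn right 153°, forward 7.7 m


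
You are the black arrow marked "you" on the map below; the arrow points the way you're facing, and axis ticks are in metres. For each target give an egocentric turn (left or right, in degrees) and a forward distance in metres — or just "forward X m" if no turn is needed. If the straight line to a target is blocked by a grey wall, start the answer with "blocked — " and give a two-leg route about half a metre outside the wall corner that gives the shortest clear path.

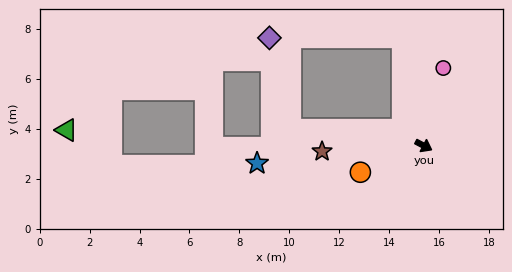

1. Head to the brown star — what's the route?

turn right 149°, forward 4.1 m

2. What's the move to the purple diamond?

blocked — turn right 159°, forward 5.4 m, then turn right 70°, forward 3.8 m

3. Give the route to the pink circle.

turn left 104°, forward 3.2 m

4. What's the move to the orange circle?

turn right 130°, forward 2.8 m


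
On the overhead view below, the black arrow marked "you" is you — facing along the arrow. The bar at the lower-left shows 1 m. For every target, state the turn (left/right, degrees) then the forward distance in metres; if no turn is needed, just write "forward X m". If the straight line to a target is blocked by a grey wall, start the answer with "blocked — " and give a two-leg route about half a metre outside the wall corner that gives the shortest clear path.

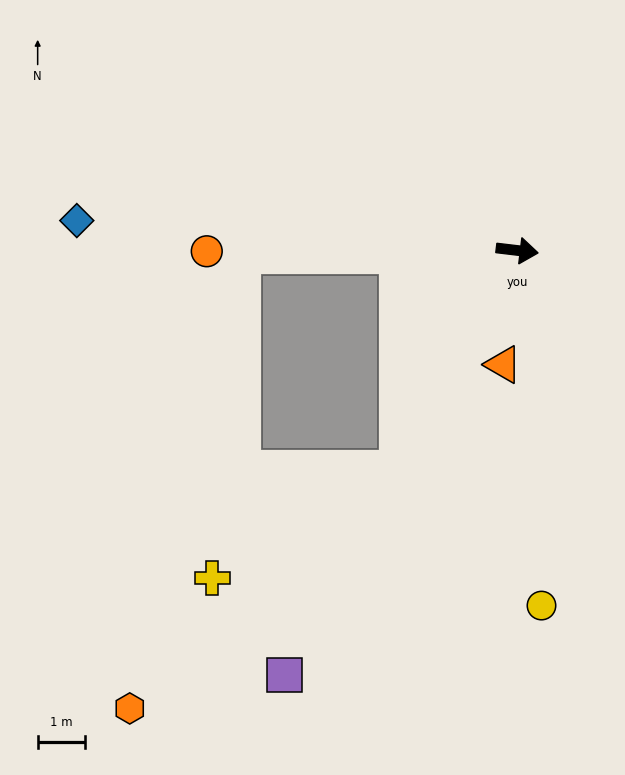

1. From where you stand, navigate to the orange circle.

turn right 173°, forward 6.6 m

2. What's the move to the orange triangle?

turn right 90°, forward 2.4 m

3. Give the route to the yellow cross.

blocked — turn right 111°, forward 5.3 m, then turn right 32°, forward 4.6 m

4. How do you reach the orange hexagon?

blocked — turn right 111°, forward 5.3 m, then turn right 21°, forward 7.6 m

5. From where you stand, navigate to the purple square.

turn right 112°, forward 10.2 m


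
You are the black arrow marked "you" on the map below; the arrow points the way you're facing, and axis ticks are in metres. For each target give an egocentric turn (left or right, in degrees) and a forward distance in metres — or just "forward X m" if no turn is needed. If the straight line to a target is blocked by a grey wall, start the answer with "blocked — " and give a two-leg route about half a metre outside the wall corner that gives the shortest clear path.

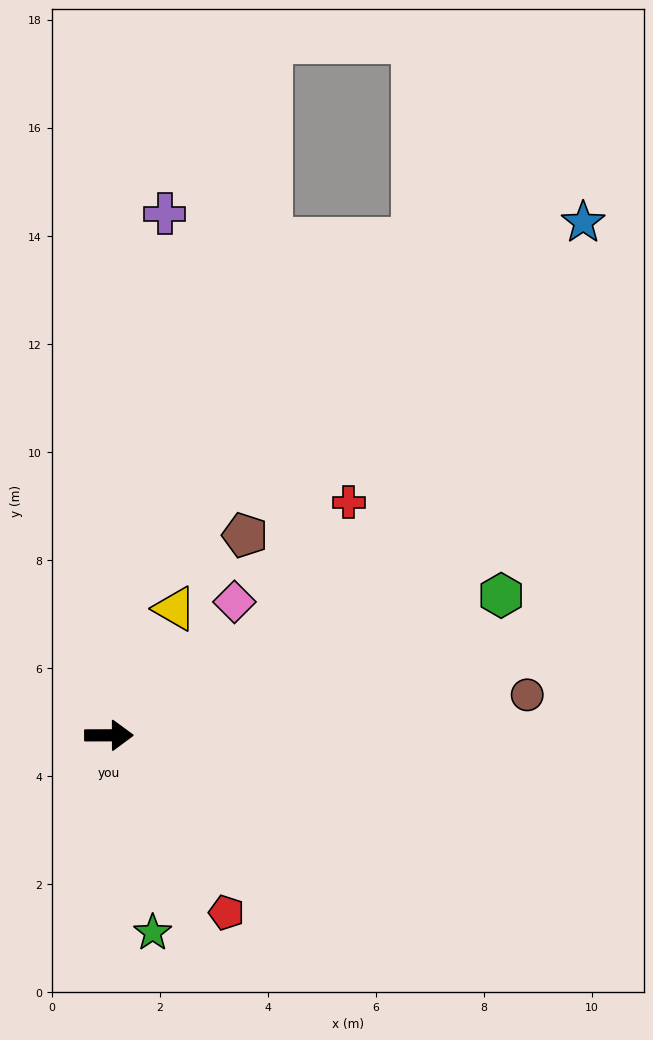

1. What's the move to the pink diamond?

turn left 47°, forward 3.4 m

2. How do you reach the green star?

turn right 78°, forward 3.7 m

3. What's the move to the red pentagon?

turn right 57°, forward 3.9 m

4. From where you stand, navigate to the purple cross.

turn left 84°, forward 9.7 m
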